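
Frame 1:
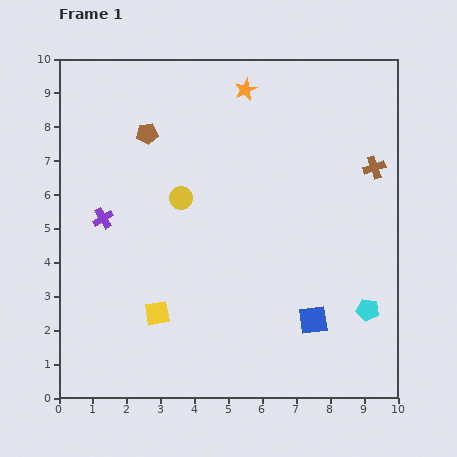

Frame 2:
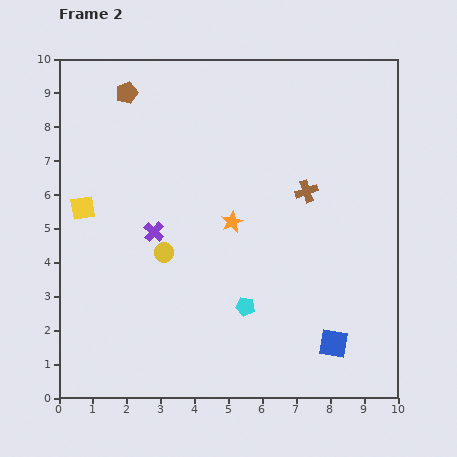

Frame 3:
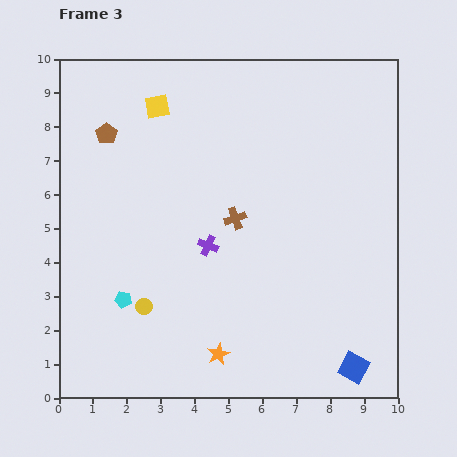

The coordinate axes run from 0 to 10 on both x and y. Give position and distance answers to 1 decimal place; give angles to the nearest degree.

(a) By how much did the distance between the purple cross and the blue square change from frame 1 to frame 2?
-0.7

Distance in frame 1: 6.9. Distance in frame 2: 6.2.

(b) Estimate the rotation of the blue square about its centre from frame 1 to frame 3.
37° clockwise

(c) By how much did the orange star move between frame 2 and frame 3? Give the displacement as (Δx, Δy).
(-0.4, -3.9)

The orange star was at (5.1, 5.2) in frame 2 and (4.7, 1.3) in frame 3.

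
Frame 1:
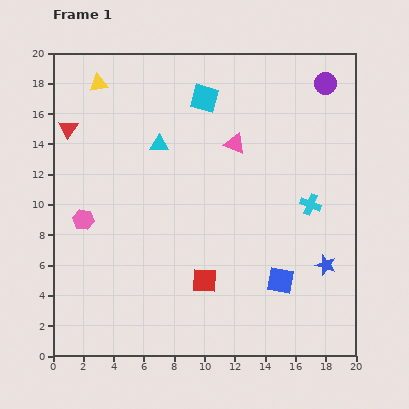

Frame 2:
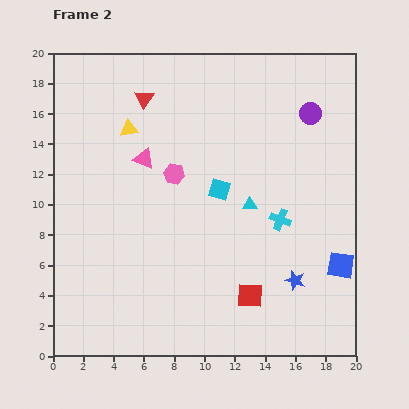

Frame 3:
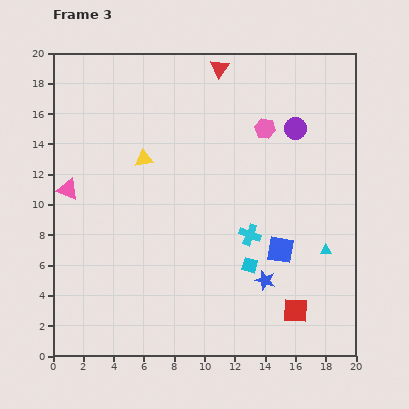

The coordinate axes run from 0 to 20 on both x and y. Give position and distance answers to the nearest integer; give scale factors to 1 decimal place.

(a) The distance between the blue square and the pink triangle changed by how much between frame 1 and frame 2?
+6

Distance in frame 1: 9. Distance in frame 2: 15.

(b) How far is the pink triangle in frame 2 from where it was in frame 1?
6

The pink triangle moved from (12, 14) to (6, 13), a distance of √(6² + 1²) ≈ 6.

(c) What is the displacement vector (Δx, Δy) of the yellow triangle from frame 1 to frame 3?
(3, -5)

The yellow triangle was at (3, 18) in frame 1 and (6, 13) in frame 3.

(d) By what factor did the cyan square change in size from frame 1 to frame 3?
0.6×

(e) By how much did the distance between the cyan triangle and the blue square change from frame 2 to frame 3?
-4

Distance in frame 2: 7. Distance in frame 3: 3.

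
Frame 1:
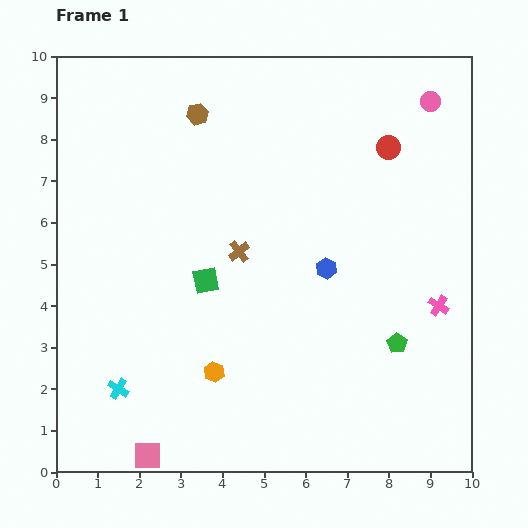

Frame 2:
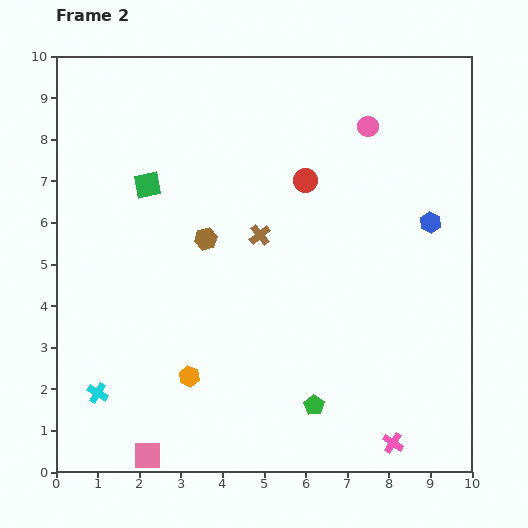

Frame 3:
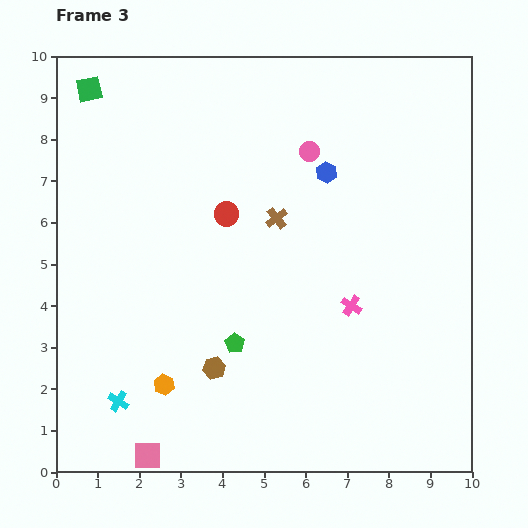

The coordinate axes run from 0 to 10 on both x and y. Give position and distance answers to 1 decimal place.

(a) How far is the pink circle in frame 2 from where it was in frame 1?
1.6

The pink circle moved from (9.0, 8.9) to (7.5, 8.3), a distance of √(1.5² + 0.6²) ≈ 1.6.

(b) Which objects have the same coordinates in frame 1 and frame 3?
the pink square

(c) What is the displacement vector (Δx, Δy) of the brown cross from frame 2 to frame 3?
(0.4, 0.4)

The brown cross was at (4.9, 5.7) in frame 2 and (5.3, 6.1) in frame 3.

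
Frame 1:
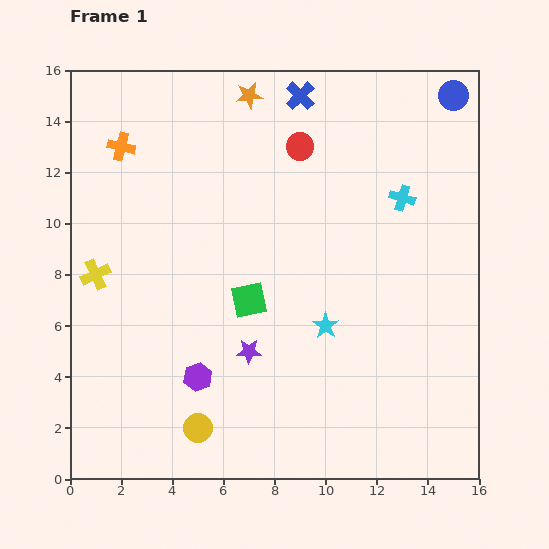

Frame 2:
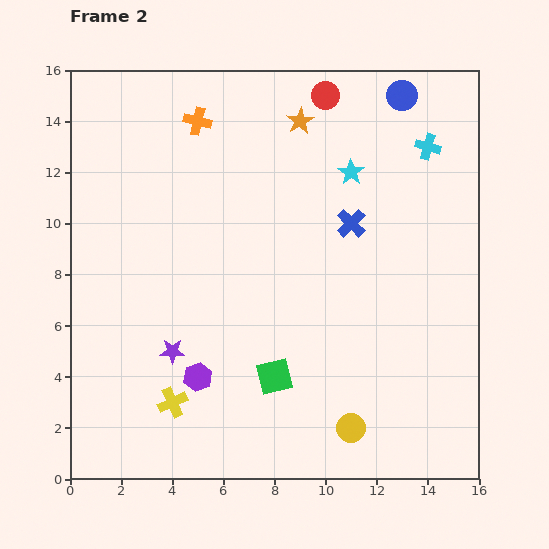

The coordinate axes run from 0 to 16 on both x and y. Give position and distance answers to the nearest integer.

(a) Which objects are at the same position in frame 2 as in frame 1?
the purple hexagon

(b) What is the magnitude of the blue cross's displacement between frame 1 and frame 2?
5

The blue cross moved from (9, 15) to (11, 10), a distance of √(2² + 5²) ≈ 5.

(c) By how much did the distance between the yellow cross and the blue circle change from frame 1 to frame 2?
-1

Distance in frame 1: 16. Distance in frame 2: 15.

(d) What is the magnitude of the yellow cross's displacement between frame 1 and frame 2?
6

The yellow cross moved from (1, 8) to (4, 3), a distance of √(3² + 5²) ≈ 6.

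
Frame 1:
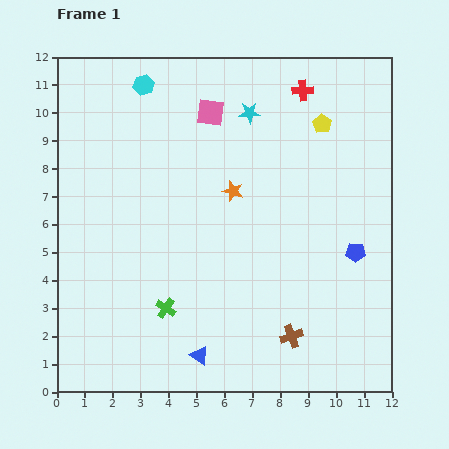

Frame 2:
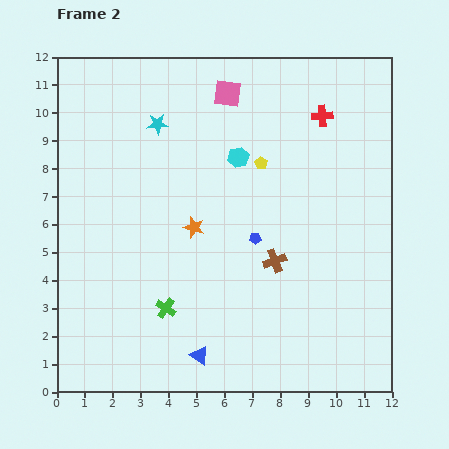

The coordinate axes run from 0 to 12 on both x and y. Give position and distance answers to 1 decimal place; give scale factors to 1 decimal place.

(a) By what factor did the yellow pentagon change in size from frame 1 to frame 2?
0.7×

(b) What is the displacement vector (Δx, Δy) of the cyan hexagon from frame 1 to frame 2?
(3.4, -2.6)

The cyan hexagon was at (3.1, 11.0) in frame 1 and (6.5, 8.4) in frame 2.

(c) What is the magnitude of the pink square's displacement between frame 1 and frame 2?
0.9

The pink square moved from (5.5, 10.0) to (6.1, 10.7), a distance of √(0.6² + 0.7²) ≈ 0.9.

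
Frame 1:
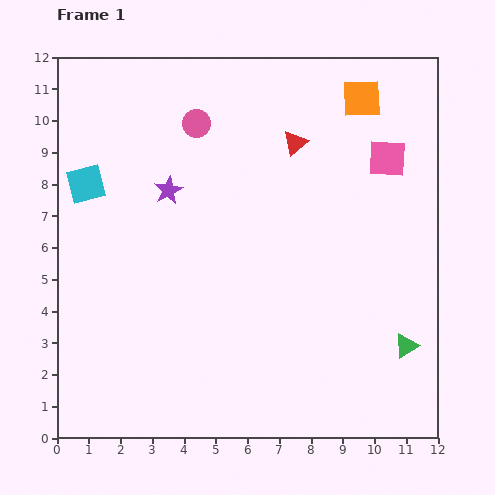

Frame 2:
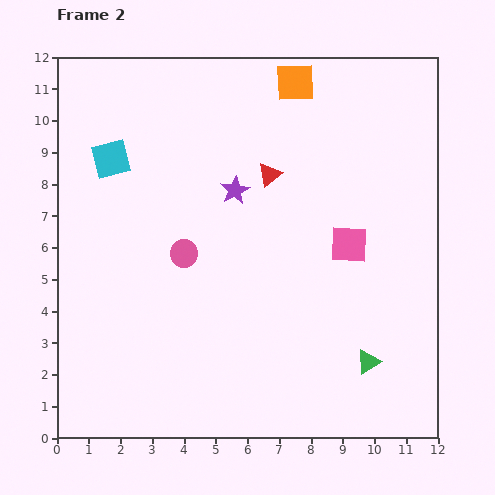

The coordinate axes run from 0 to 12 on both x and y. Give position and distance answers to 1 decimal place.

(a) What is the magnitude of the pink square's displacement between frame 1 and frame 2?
3.0

The pink square moved from (10.4, 8.8) to (9.2, 6.1), a distance of √(1.2² + 2.7²) ≈ 3.0.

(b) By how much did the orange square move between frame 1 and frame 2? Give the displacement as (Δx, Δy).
(-2.1, 0.5)

The orange square was at (9.6, 10.7) in frame 1 and (7.5, 11.2) in frame 2.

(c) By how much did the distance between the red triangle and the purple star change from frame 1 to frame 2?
-3.1

Distance in frame 1: 4.3. Distance in frame 2: 1.2.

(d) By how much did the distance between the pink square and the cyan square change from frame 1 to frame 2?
-1.5

Distance in frame 1: 9.5. Distance in frame 2: 8.0.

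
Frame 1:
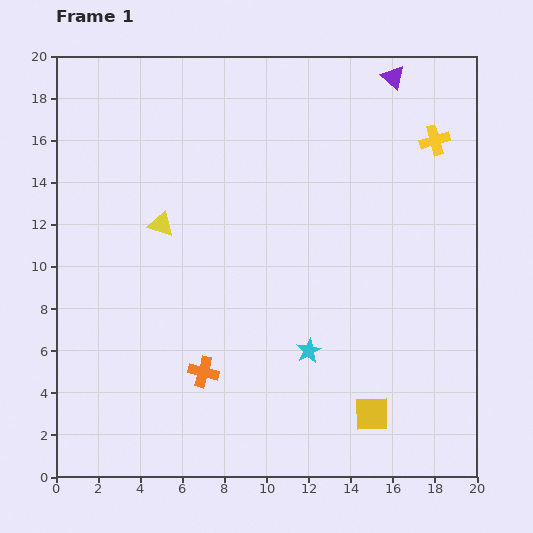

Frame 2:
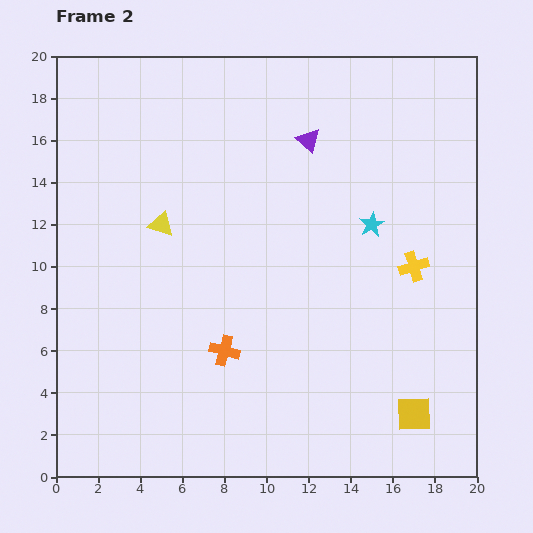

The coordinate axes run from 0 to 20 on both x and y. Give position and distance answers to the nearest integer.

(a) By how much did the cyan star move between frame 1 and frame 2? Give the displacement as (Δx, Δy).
(3, 6)

The cyan star was at (12, 6) in frame 1 and (15, 12) in frame 2.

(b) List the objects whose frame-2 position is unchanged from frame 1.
the yellow triangle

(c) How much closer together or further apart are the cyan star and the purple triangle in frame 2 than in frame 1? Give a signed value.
-9

Distance in frame 1: 14. Distance in frame 2: 5.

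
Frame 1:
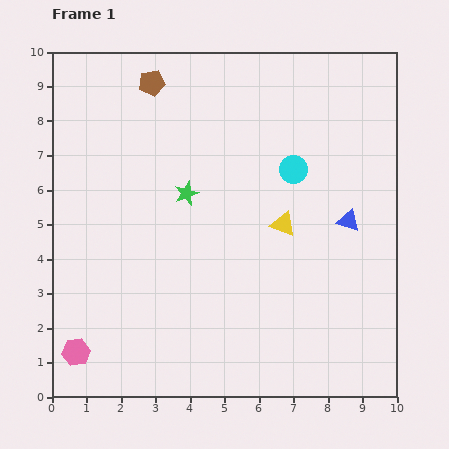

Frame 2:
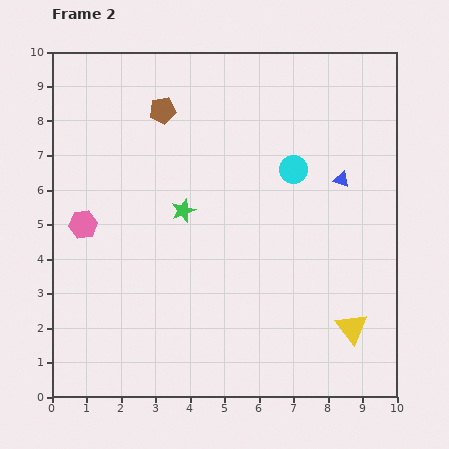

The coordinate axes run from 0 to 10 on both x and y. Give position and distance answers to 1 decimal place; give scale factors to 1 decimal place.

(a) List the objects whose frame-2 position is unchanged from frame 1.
the cyan circle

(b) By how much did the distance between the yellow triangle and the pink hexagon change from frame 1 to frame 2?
+1.4

Distance in frame 1: 7.0. Distance in frame 2: 8.4.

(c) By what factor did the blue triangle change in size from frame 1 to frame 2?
0.7×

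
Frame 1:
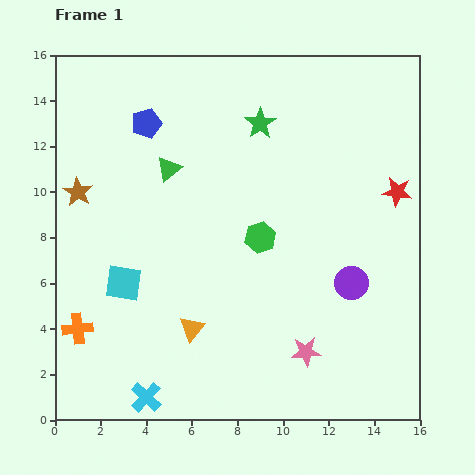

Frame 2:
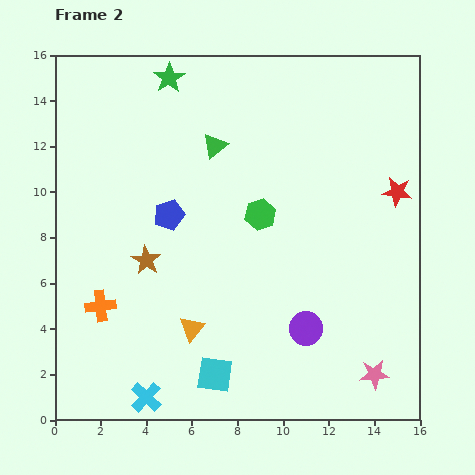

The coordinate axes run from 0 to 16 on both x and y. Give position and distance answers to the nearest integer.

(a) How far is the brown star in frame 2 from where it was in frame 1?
4

The brown star moved from (1, 10) to (4, 7), a distance of √(3² + 3²) ≈ 4.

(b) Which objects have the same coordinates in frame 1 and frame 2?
the cyan cross, the orange triangle, the red star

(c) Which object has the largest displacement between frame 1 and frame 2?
the cyan square

(moved 6; next 4)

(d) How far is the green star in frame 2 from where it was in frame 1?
4

The green star moved from (9, 13) to (5, 15), a distance of √(4² + 2²) ≈ 4.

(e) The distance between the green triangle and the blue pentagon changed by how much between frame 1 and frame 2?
+2

Distance in frame 1: 2. Distance in frame 2: 4.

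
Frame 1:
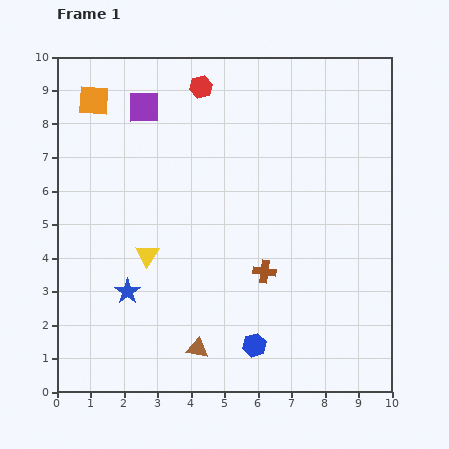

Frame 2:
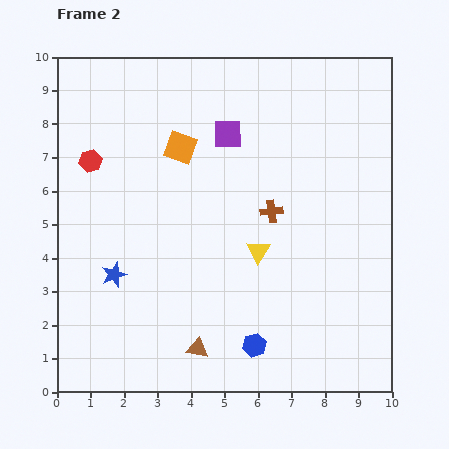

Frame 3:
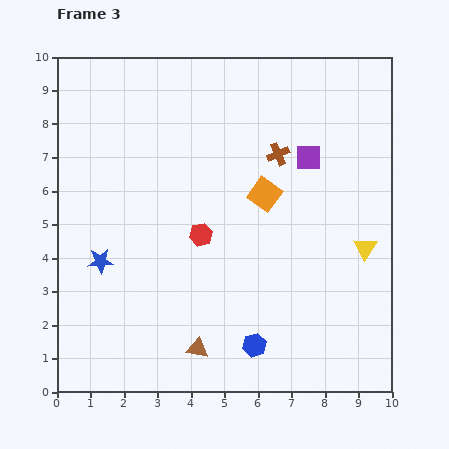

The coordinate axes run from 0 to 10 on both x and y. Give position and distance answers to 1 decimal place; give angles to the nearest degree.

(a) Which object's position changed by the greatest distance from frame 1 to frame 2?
the red hexagon

(moved 4.0; next 3.3)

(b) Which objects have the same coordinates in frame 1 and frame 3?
the blue hexagon, the brown triangle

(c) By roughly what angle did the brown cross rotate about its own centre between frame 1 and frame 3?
32° counter-clockwise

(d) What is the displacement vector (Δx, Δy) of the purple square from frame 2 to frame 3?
(2.4, -0.7)

The purple square was at (5.1, 7.7) in frame 2 and (7.5, 7.0) in frame 3.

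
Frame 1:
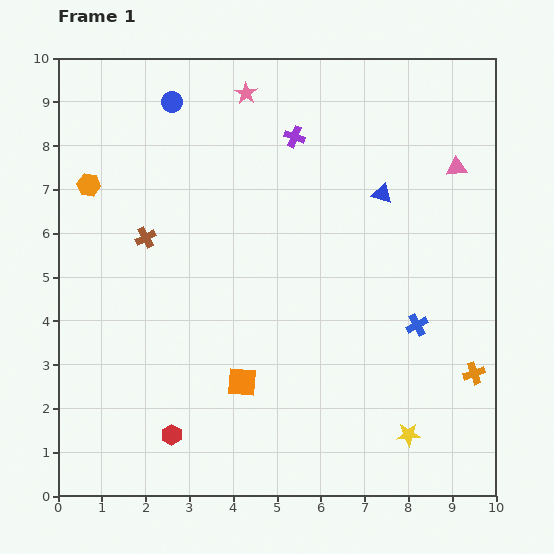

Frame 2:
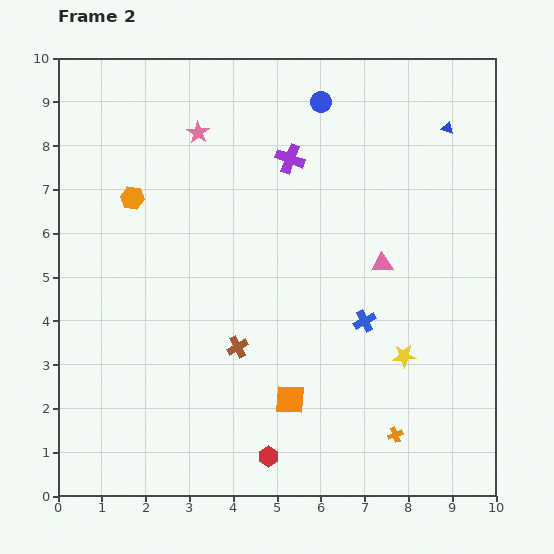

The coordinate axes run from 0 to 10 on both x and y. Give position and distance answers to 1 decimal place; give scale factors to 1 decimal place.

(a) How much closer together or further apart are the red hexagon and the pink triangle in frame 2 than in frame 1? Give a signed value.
-3.8

Distance in frame 1: 8.9. Distance in frame 2: 5.1.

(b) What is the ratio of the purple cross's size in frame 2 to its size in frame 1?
1.4×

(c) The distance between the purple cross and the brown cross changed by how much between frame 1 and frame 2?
+0.4

Distance in frame 1: 4.1. Distance in frame 2: 4.5.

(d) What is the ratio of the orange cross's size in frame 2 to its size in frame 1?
0.7×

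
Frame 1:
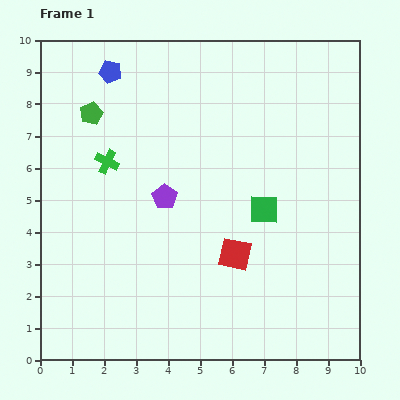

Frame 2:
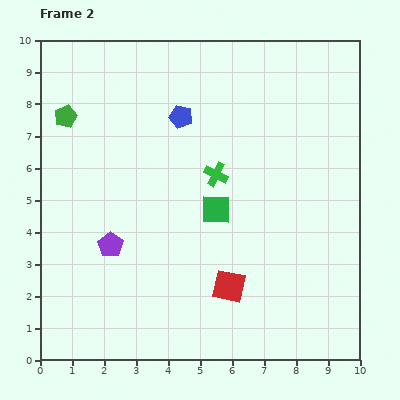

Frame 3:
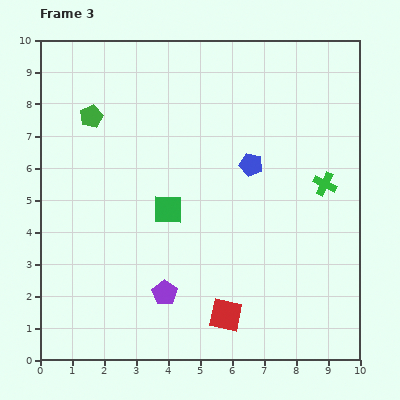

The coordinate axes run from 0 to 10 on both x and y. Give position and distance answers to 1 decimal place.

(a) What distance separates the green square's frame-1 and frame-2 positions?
1.5

The green square moved from (7.0, 4.7) to (5.5, 4.7), a distance of √(1.5² + 0.0²) ≈ 1.5.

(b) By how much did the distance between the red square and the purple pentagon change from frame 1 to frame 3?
-0.8

Distance in frame 1: 2.8. Distance in frame 3: 2.0.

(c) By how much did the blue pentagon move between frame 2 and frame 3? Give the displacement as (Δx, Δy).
(2.2, -1.5)

The blue pentagon was at (4.4, 7.6) in frame 2 and (6.6, 6.1) in frame 3.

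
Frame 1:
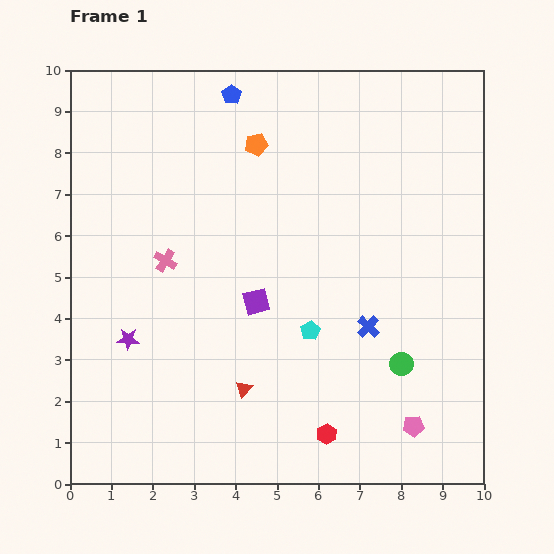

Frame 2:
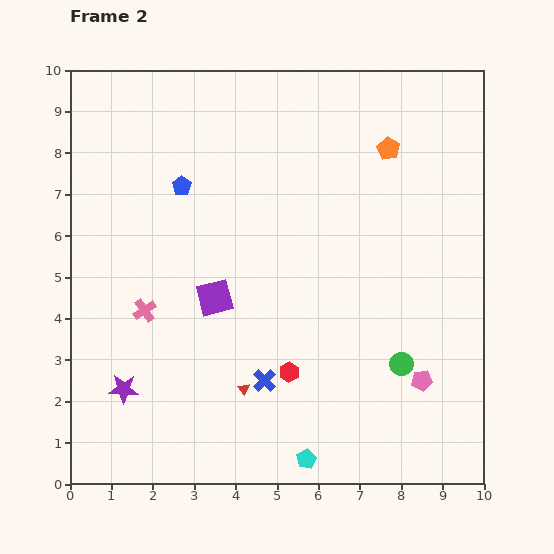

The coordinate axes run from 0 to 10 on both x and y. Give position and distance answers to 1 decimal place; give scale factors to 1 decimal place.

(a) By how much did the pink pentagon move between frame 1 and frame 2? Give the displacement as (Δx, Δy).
(0.2, 1.1)

The pink pentagon was at (8.3, 1.4) in frame 1 and (8.5, 2.5) in frame 2.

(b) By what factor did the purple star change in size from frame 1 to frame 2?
1.3×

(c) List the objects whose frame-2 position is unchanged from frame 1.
the green circle, the red triangle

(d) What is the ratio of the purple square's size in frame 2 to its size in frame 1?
1.4×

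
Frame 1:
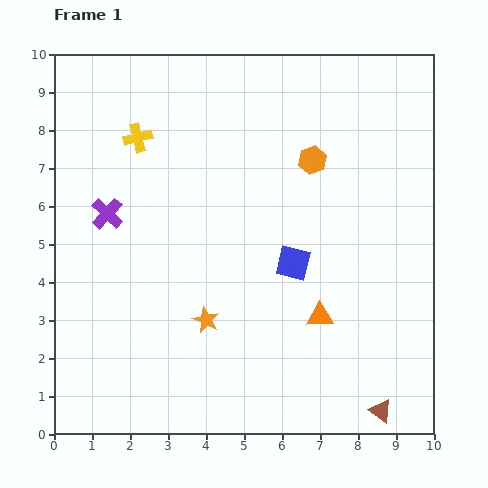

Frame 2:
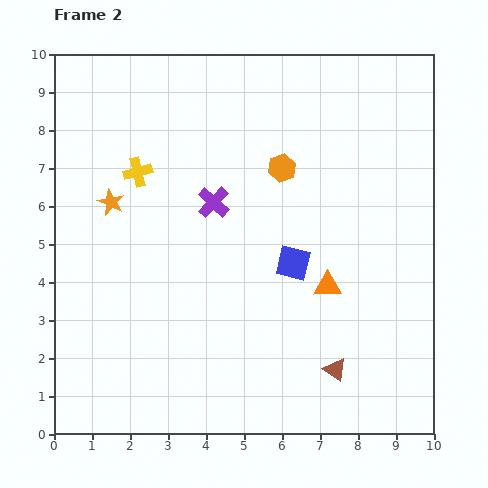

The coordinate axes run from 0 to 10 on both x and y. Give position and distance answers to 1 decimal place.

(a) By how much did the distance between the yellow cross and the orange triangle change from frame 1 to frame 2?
-0.9

Distance in frame 1: 6.7. Distance in frame 2: 5.8.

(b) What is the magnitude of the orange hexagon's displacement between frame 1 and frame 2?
0.8

The orange hexagon moved from (6.8, 7.2) to (6.0, 7.0), a distance of √(0.8² + 0.2²) ≈ 0.8.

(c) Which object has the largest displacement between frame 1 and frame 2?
the orange star

(moved 4.0; next 2.8)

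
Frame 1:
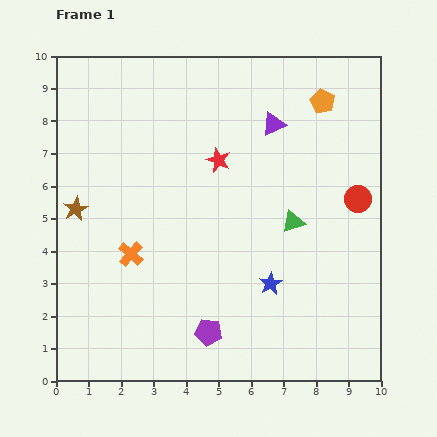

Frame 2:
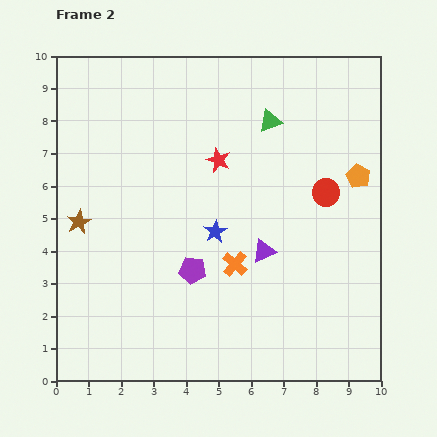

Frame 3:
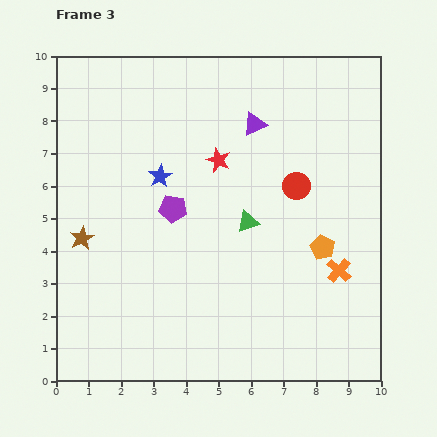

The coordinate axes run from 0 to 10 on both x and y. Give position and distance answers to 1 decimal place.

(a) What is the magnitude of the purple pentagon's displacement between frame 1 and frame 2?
2.0

The purple pentagon moved from (4.7, 1.5) to (4.2, 3.4), a distance of √(0.5² + 1.9²) ≈ 2.0.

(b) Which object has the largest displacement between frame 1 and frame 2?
the purple triangle

(moved 3.9; next 3.2)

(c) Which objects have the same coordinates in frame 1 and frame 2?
the red star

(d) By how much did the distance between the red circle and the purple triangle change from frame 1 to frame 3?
-1.2

Distance in frame 1: 3.5. Distance in frame 3: 2.3.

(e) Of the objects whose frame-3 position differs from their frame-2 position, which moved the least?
the brown star

(moved 0.5)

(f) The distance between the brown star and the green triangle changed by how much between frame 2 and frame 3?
-1.6

Distance in frame 2: 6.7. Distance in frame 3: 5.1.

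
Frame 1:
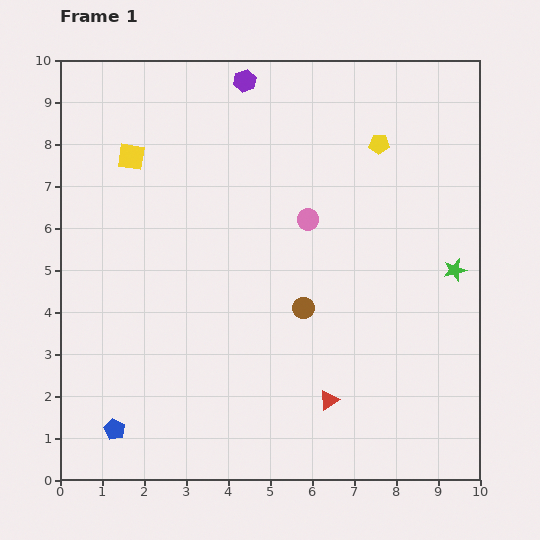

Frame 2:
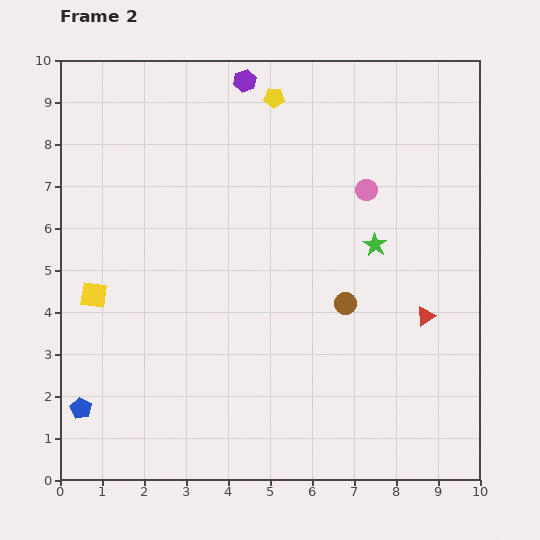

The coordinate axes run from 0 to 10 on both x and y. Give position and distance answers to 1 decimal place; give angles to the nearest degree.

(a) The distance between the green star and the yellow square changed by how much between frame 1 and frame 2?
-1.4

Distance in frame 1: 8.2. Distance in frame 2: 6.8.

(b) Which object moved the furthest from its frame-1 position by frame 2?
the yellow square

(moved 3.4; next 3.0)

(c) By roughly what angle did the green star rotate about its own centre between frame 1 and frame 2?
25° counter-clockwise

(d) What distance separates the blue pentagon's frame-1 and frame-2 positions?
0.9

The blue pentagon moved from (1.3, 1.2) to (0.5, 1.7), a distance of √(0.8² + 0.5²) ≈ 0.9.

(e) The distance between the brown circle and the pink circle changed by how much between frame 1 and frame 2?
+0.6

Distance in frame 1: 2.1. Distance in frame 2: 2.7.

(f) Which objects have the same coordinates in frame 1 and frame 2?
the purple hexagon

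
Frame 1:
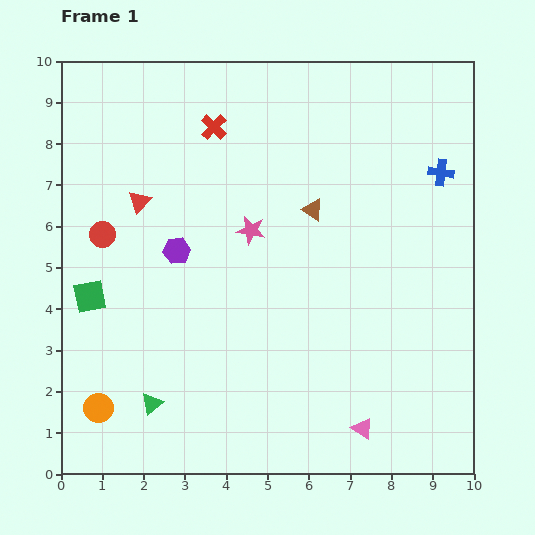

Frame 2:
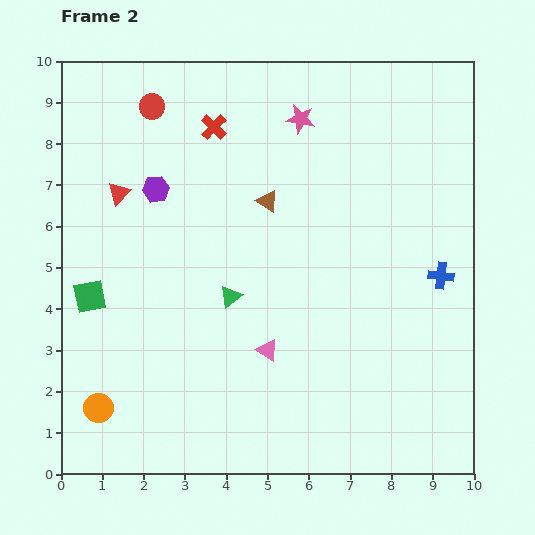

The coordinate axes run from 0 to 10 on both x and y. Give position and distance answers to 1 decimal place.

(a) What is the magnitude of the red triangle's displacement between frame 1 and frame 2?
0.5

The red triangle moved from (1.9, 6.6) to (1.4, 6.8), a distance of √(0.5² + 0.2²) ≈ 0.5.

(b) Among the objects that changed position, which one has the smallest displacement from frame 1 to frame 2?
the red triangle

(moved 0.5)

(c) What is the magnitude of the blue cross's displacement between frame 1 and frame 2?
2.5

The blue cross moved from (9.2, 7.3) to (9.2, 4.8), a distance of √(0.0² + 2.5²) ≈ 2.5.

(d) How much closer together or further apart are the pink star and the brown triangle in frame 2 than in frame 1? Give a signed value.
+0.6

Distance in frame 1: 1.6. Distance in frame 2: 2.2.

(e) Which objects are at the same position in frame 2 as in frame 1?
the orange circle, the green square, the red cross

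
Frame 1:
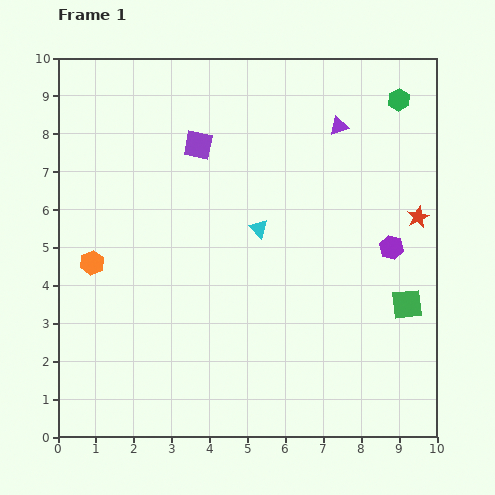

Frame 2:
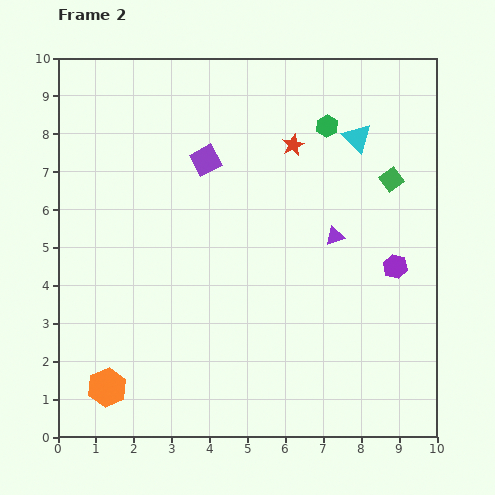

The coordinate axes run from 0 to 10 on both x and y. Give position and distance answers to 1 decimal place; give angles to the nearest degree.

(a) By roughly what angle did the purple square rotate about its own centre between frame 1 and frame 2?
39° counter-clockwise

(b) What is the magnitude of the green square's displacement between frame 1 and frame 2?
3.3

The green square moved from (9.2, 3.5) to (8.8, 6.8), a distance of √(0.4² + 3.3²) ≈ 3.3.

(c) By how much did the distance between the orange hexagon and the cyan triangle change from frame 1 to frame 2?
+4.8

Distance in frame 1: 4.5. Distance in frame 2: 9.3.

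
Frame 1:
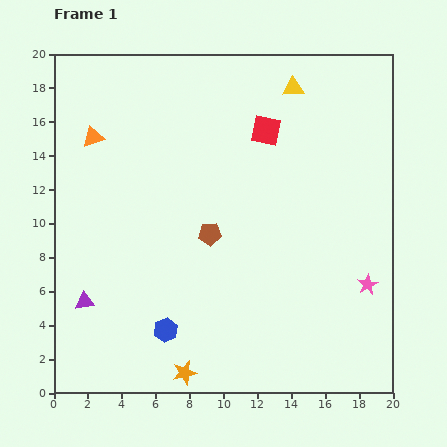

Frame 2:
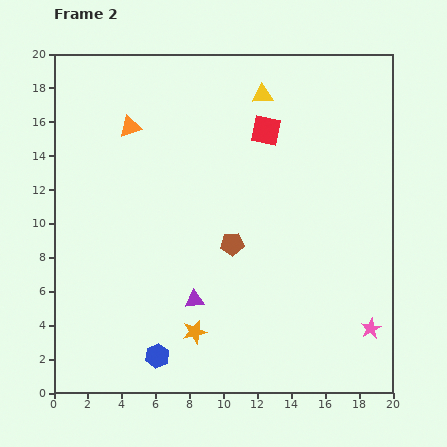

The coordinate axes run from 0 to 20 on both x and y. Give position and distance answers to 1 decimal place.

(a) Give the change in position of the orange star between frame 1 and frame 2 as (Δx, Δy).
(0.6, 2.4)

The orange star was at (7.7, 1.2) in frame 1 and (8.3, 3.6) in frame 2.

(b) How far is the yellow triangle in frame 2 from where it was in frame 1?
1.8

The yellow triangle moved from (14.1, 18.0) to (12.3, 17.6), a distance of √(1.8² + 0.4²) ≈ 1.8.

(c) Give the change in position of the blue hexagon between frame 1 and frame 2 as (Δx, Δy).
(-0.5, -1.5)

The blue hexagon was at (6.6, 3.7) in frame 1 and (6.1, 2.2) in frame 2.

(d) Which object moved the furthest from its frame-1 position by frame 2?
the purple triangle

(moved 6.5; next 2.6)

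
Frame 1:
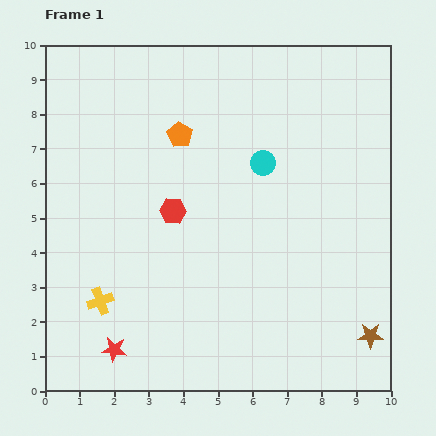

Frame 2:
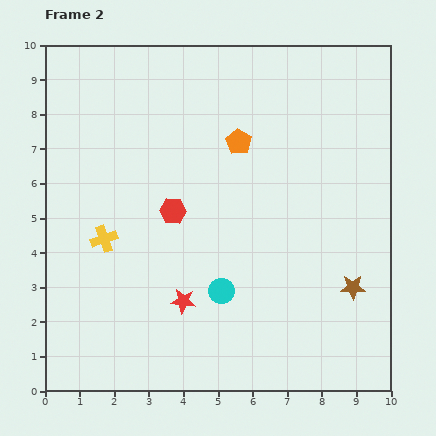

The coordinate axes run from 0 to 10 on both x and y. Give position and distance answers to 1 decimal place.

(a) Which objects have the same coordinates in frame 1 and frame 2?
the red hexagon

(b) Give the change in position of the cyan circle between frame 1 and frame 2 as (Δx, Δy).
(-1.2, -3.7)

The cyan circle was at (6.3, 6.6) in frame 1 and (5.1, 2.9) in frame 2.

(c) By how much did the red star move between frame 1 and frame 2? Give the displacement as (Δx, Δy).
(2.0, 1.4)

The red star was at (2.0, 1.2) in frame 1 and (4.0, 2.6) in frame 2.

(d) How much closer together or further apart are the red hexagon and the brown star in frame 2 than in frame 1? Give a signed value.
-1.1

Distance in frame 1: 6.7. Distance in frame 2: 5.6.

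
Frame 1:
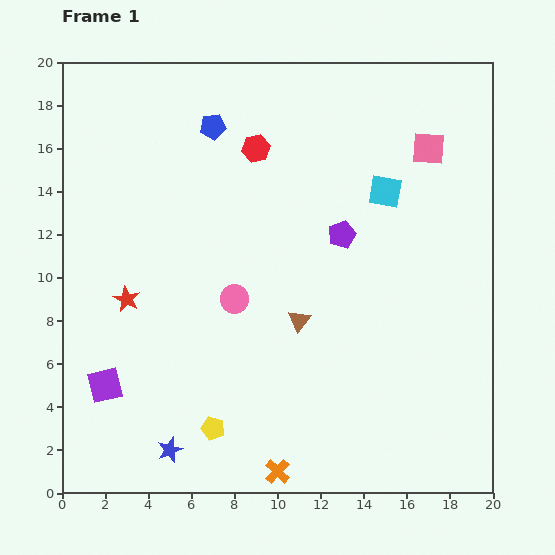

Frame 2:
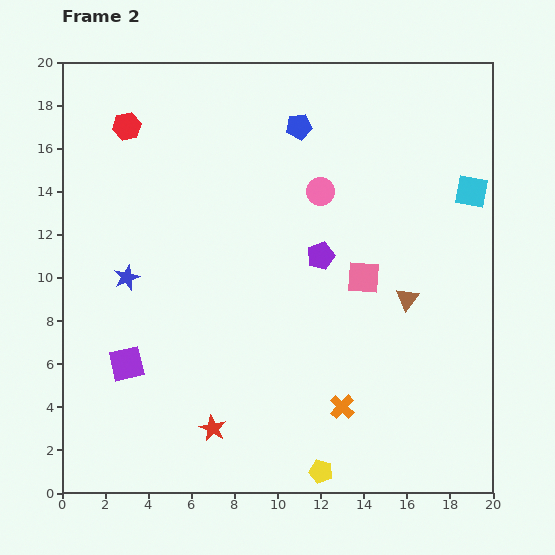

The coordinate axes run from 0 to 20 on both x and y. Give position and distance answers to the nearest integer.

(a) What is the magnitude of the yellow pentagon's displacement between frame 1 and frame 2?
5

The yellow pentagon moved from (7, 3) to (12, 1), a distance of √(5² + 2²) ≈ 5.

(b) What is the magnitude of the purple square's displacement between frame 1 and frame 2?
1

The purple square moved from (2, 5) to (3, 6), a distance of √(1² + 1²) ≈ 1.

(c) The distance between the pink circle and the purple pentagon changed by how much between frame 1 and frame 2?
-3

Distance in frame 1: 6. Distance in frame 2: 3.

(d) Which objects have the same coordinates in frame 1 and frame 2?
none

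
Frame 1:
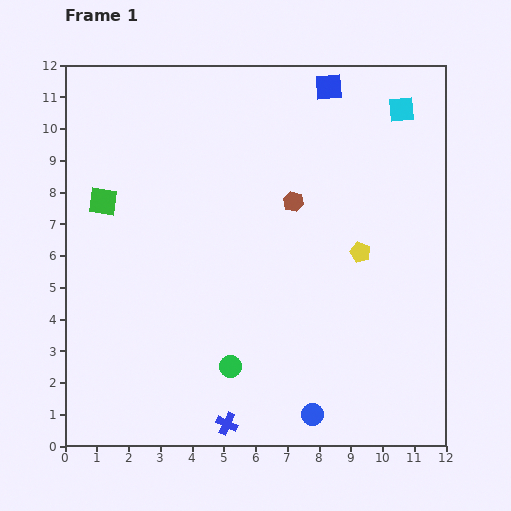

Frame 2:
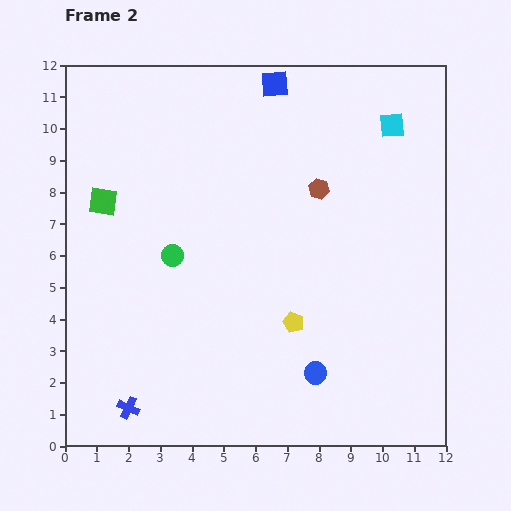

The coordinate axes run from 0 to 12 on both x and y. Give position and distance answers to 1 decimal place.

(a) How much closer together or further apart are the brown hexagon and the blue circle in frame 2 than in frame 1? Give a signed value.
-0.9

Distance in frame 1: 6.7. Distance in frame 2: 5.8.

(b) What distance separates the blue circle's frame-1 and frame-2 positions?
1.3

The blue circle moved from (7.8, 1.0) to (7.9, 2.3), a distance of √(0.1² + 1.3²) ≈ 1.3.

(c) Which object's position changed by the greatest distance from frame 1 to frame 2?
the green circle

(moved 3.9; next 3.1)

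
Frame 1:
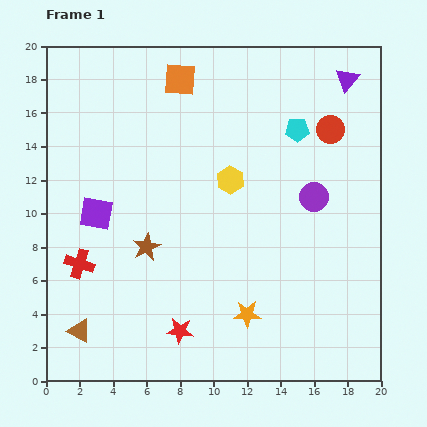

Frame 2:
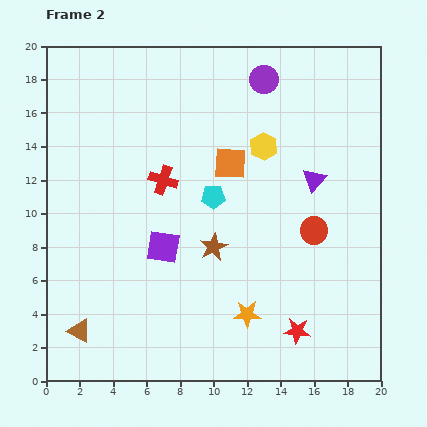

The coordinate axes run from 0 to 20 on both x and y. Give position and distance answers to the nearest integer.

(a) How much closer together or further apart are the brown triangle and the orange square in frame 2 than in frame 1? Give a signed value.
-3

Distance in frame 1: 16. Distance in frame 2: 13.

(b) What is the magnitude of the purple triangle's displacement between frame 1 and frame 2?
6

The purple triangle moved from (18, 18) to (16, 12), a distance of √(2² + 6²) ≈ 6.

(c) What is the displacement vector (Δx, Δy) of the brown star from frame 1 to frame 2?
(4, 0)

The brown star was at (6, 8) in frame 1 and (10, 8) in frame 2.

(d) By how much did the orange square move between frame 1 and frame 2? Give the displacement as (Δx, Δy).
(3, -5)

The orange square was at (8, 18) in frame 1 and (11, 13) in frame 2.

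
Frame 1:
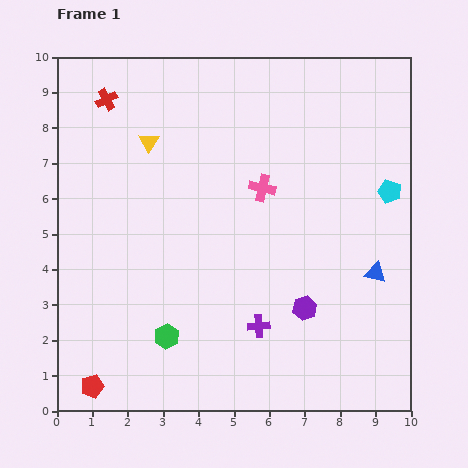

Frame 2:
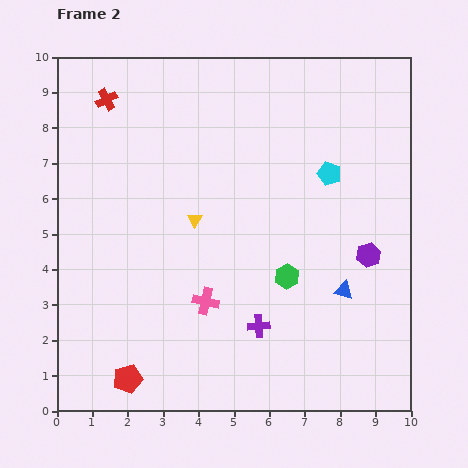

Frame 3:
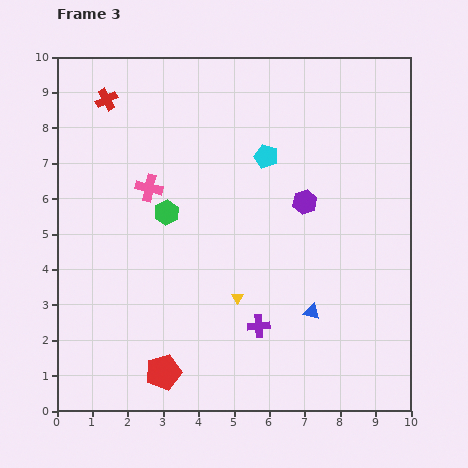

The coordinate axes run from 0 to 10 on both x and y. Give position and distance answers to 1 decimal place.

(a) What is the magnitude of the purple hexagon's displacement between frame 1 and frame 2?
2.3

The purple hexagon moved from (7.0, 2.9) to (8.8, 4.4), a distance of √(1.8² + 1.5²) ≈ 2.3.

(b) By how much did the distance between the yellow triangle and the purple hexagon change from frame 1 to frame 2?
-1.4

Distance in frame 1: 6.4. Distance in frame 2: 5.0.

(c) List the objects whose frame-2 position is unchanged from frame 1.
the purple cross, the red cross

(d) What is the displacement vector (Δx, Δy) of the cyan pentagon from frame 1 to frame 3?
(-3.5, 1.0)

The cyan pentagon was at (9.4, 6.2) in frame 1 and (5.9, 7.2) in frame 3.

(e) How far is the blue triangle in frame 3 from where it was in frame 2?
1.1

The blue triangle moved from (8.1, 3.4) to (7.2, 2.8), a distance of √(0.9² + 0.6²) ≈ 1.1.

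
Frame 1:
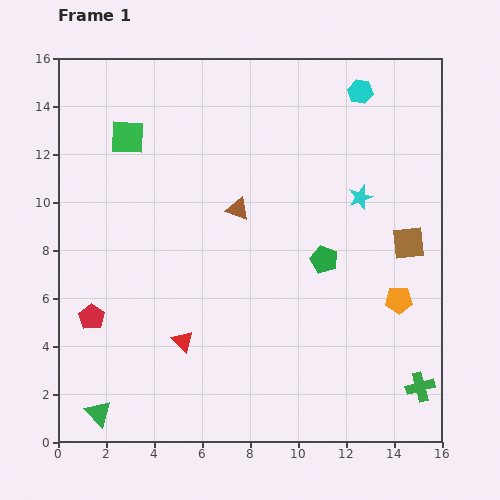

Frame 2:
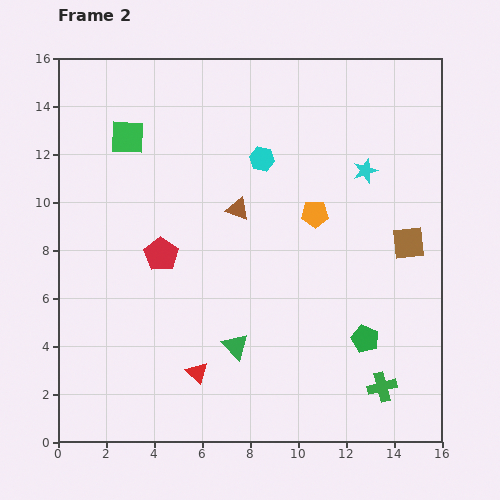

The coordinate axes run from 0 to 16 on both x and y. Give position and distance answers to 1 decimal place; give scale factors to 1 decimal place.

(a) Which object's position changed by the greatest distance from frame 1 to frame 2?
the green triangle

(moved 6.4; next 5.0)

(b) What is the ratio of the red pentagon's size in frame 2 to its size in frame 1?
1.3×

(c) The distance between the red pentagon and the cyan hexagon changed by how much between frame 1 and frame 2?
-8.8

Distance in frame 1: 14.6. Distance in frame 2: 5.8.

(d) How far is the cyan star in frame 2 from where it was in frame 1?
1.1

The cyan star moved from (12.6, 10.2) to (12.8, 11.3), a distance of √(0.2² + 1.1²) ≈ 1.1.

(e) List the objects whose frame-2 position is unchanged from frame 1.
the brown triangle, the green square, the brown square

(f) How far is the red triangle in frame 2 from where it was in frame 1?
1.4

The red triangle moved from (5.2, 4.2) to (5.8, 2.9), a distance of √(0.6² + 1.3²) ≈ 1.4.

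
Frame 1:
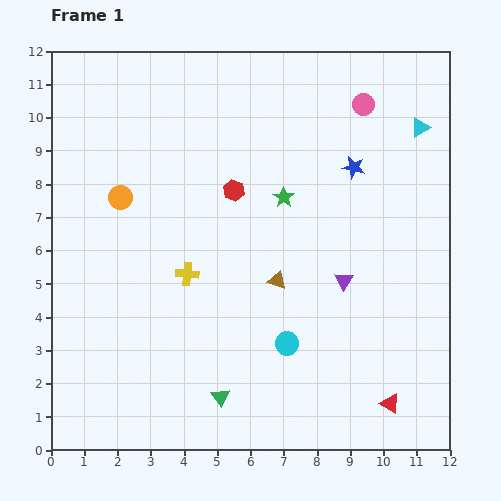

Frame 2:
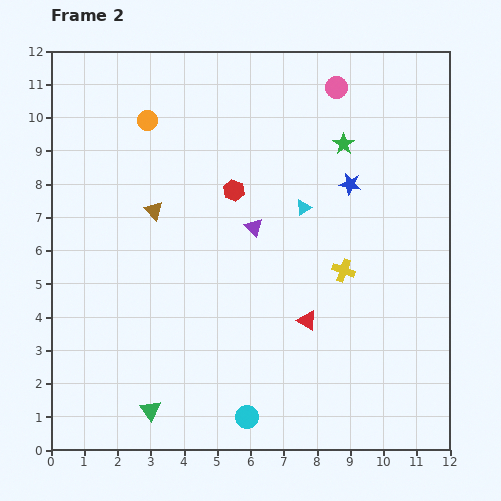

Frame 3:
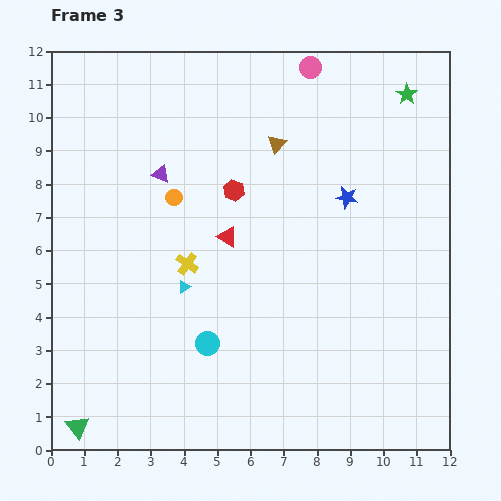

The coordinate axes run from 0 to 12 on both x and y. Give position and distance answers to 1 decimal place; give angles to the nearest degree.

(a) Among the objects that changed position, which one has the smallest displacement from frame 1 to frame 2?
the blue star

(moved 0.5)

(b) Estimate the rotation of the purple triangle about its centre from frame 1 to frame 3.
39° counter-clockwise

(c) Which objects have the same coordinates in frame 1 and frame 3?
the red hexagon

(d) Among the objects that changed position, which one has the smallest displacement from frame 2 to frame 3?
the blue star

(moved 0.4)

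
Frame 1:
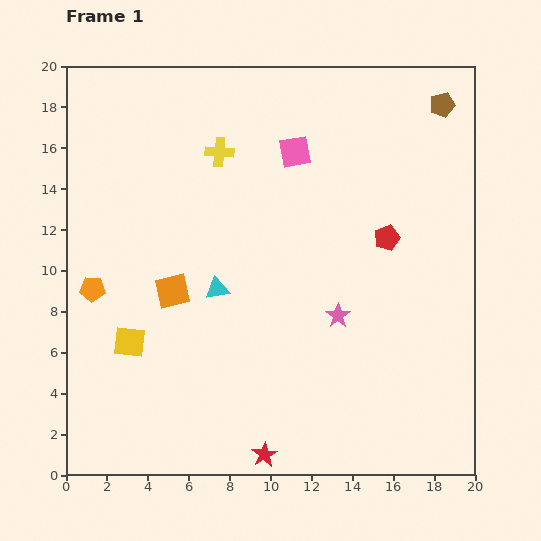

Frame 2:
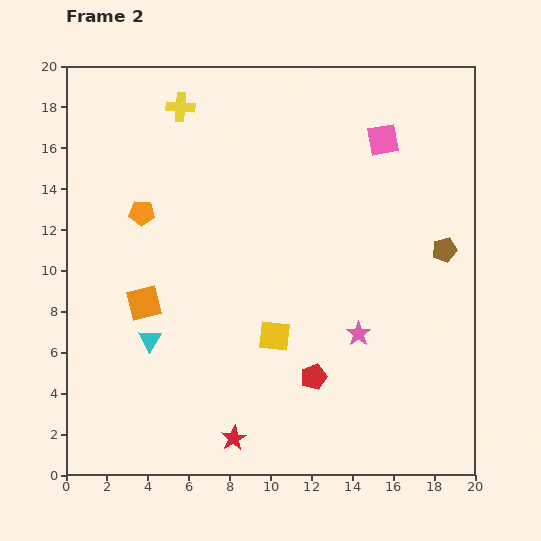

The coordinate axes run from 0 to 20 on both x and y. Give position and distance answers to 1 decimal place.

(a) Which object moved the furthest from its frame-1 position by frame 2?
the red pentagon

(moved 7.7; next 7.1)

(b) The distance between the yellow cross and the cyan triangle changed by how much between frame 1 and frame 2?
+4.8

Distance in frame 1: 6.7. Distance in frame 2: 11.5.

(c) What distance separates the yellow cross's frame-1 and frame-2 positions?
2.9

The yellow cross moved from (7.5, 15.8) to (5.6, 18.0), a distance of √(1.9² + 2.2²) ≈ 2.9.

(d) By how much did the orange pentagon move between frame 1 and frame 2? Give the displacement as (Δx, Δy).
(2.4, 3.7)

The orange pentagon was at (1.3, 9.1) in frame 1 and (3.7, 12.8) in frame 2.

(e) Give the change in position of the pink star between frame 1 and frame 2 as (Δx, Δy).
(1.0, -0.9)

The pink star was at (13.3, 7.8) in frame 1 and (14.3, 6.9) in frame 2.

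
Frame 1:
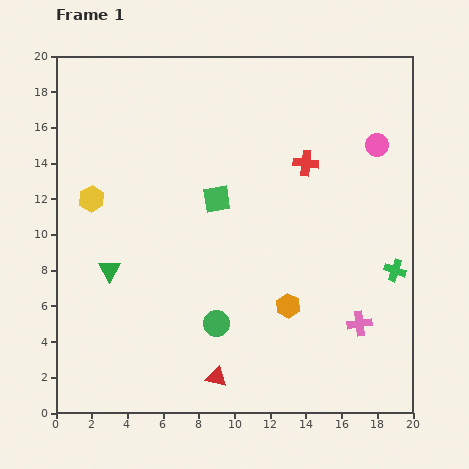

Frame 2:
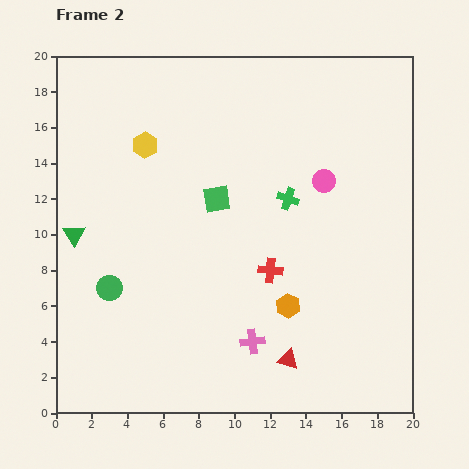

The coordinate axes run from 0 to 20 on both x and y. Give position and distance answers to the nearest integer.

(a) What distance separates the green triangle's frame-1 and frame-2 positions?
3

The green triangle moved from (3, 8) to (1, 10), a distance of √(2² + 2²) ≈ 3.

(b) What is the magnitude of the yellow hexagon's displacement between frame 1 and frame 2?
4

The yellow hexagon moved from (2, 12) to (5, 15), a distance of √(3² + 3²) ≈ 4.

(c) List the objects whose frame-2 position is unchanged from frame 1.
the green square, the orange hexagon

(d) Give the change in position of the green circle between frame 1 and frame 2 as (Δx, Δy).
(-6, 2)

The green circle was at (9, 5) in frame 1 and (3, 7) in frame 2.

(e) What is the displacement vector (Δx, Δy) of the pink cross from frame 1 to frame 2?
(-6, -1)

The pink cross was at (17, 5) in frame 1 and (11, 4) in frame 2.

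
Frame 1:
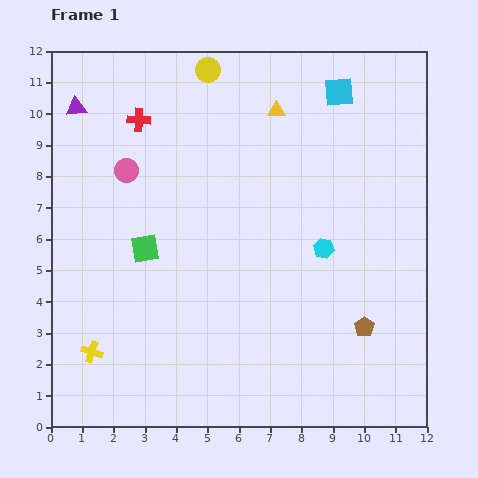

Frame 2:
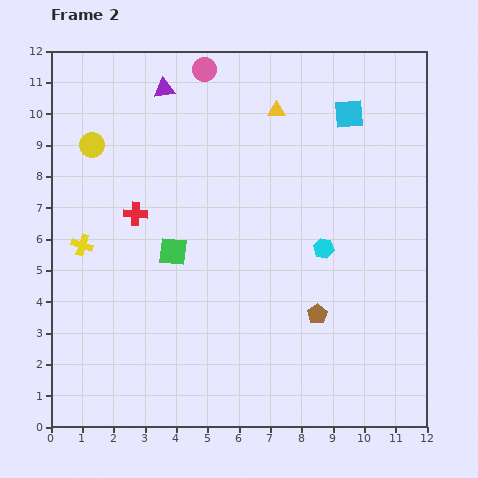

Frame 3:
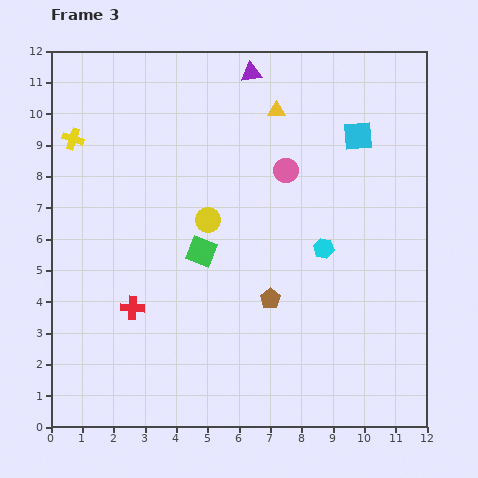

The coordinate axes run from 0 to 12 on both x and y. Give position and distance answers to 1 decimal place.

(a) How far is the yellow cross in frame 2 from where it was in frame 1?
3.4

The yellow cross moved from (1.3, 2.4) to (1.0, 5.8), a distance of √(0.3² + 3.4²) ≈ 3.4.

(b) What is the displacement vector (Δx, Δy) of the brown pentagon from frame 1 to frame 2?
(-1.5, 0.4)

The brown pentagon was at (10.0, 3.2) in frame 1 and (8.5, 3.6) in frame 2.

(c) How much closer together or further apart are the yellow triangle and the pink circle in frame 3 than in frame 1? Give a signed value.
-3.3

Distance in frame 1: 5.2. Distance in frame 3: 1.9.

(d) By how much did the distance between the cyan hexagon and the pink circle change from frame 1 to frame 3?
-4.0

Distance in frame 1: 6.8. Distance in frame 3: 2.8.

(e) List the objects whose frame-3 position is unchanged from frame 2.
the cyan hexagon, the yellow triangle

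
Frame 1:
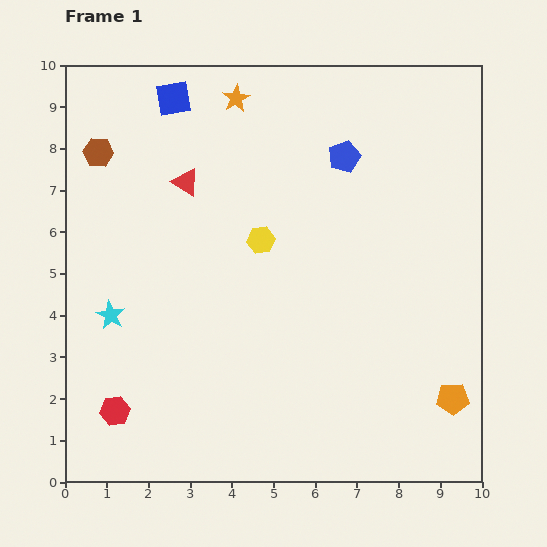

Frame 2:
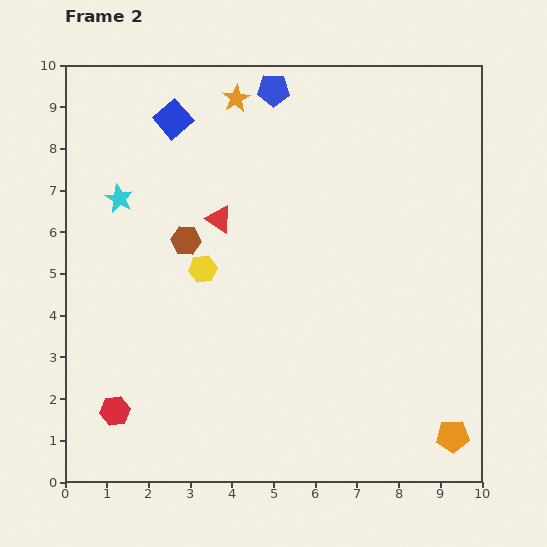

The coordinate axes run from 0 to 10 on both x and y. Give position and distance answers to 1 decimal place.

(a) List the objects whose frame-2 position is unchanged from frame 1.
the red hexagon, the orange star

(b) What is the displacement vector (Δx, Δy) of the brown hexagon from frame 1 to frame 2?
(2.1, -2.1)

The brown hexagon was at (0.8, 7.9) in frame 1 and (2.9, 5.8) in frame 2.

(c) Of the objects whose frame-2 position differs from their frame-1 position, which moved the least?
the blue square

(moved 0.5)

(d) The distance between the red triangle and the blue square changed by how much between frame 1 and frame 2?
+0.6

Distance in frame 1: 2.0. Distance in frame 2: 2.6.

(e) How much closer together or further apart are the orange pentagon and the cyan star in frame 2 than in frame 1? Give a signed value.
+1.4

Distance in frame 1: 8.4. Distance in frame 2: 9.8.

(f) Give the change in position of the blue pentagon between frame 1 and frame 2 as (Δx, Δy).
(-1.7, 1.6)

The blue pentagon was at (6.7, 7.8) in frame 1 and (5.0, 9.4) in frame 2.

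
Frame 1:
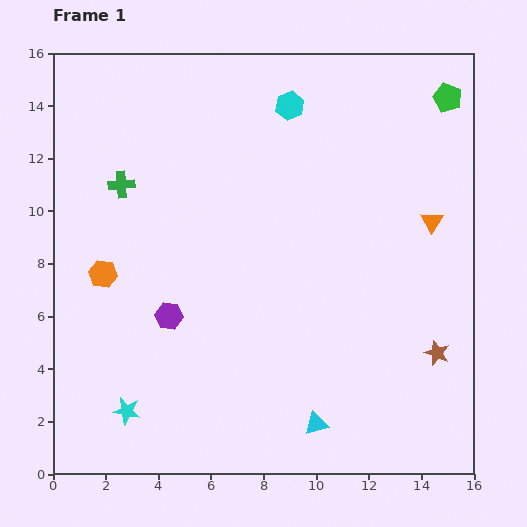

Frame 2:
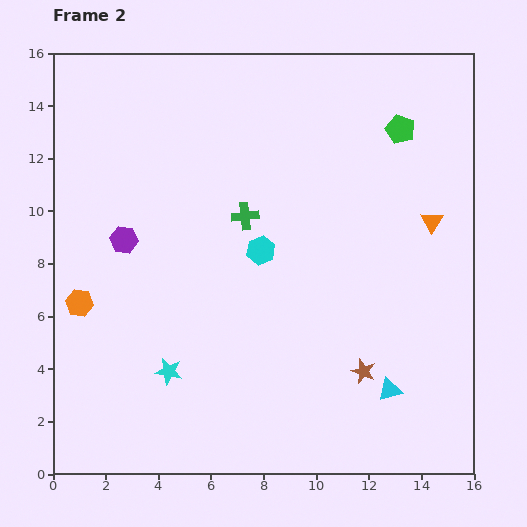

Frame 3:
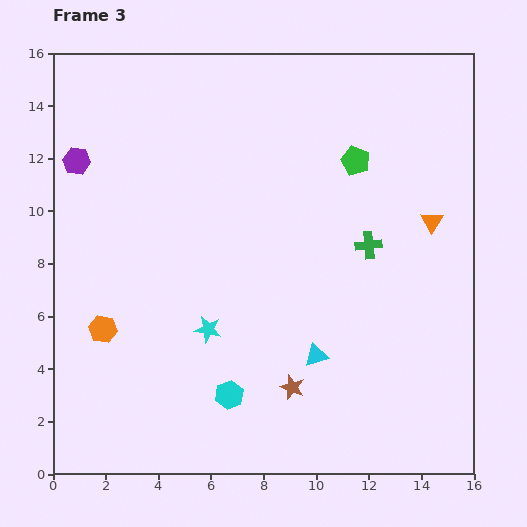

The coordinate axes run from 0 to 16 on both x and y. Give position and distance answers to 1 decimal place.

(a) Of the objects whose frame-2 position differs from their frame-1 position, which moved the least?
the orange hexagon

(moved 1.4)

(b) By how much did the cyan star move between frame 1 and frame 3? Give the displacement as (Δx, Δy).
(3.1, 3.1)

The cyan star was at (2.8, 2.4) in frame 1 and (5.9, 5.5) in frame 3.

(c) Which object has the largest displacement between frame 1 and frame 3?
the cyan hexagon

(moved 11.2; next 9.7)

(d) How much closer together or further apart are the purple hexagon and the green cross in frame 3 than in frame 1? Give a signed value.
+6.3

Distance in frame 1: 5.3. Distance in frame 3: 11.6.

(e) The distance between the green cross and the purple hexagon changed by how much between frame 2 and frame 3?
+6.9

Distance in frame 2: 4.7. Distance in frame 3: 11.6.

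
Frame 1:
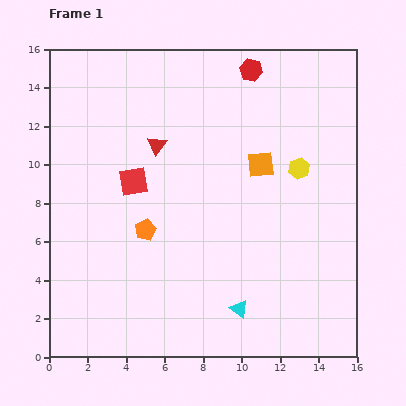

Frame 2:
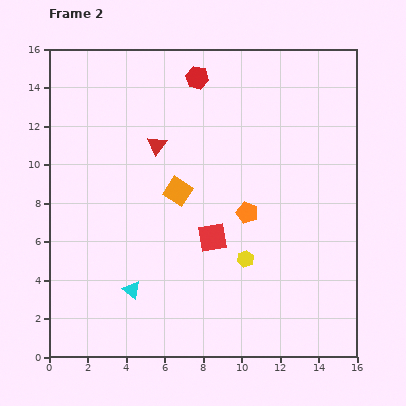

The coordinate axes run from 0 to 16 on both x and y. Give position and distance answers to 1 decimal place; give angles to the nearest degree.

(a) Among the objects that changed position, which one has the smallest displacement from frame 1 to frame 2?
the red hexagon

(moved 2.8)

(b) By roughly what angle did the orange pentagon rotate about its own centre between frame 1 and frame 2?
26° counter-clockwise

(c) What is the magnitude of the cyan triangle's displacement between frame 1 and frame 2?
5.7

The cyan triangle moved from (9.9, 2.5) to (4.3, 3.5), a distance of √(5.6² + 1.0²) ≈ 5.7.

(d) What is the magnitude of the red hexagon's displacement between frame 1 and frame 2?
2.8

The red hexagon moved from (10.5, 14.9) to (7.7, 14.5), a distance of √(2.8² + 0.4²) ≈ 2.8.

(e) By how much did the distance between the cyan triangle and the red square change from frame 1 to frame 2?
-3.6

Distance in frame 1: 8.6. Distance in frame 2: 5.0.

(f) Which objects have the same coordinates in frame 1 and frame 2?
the red triangle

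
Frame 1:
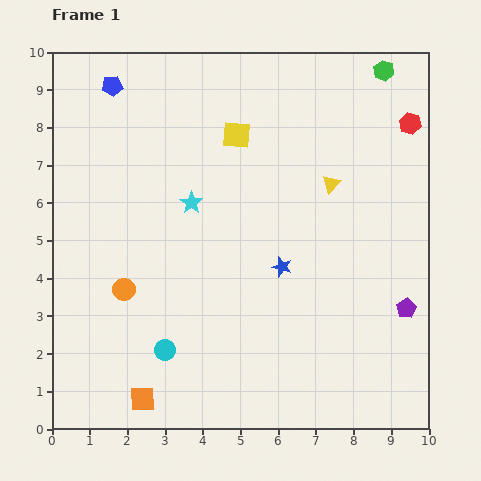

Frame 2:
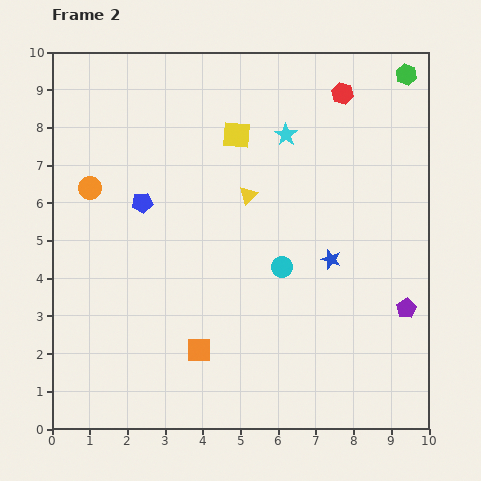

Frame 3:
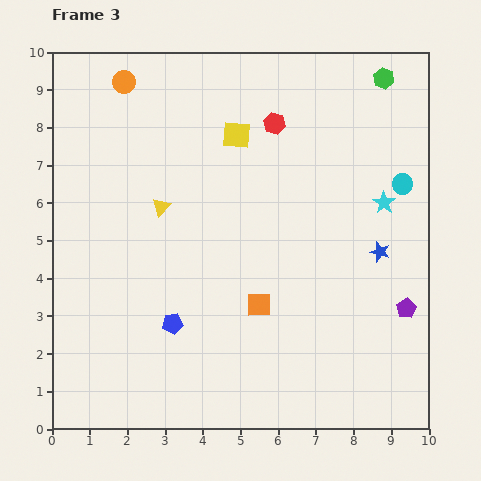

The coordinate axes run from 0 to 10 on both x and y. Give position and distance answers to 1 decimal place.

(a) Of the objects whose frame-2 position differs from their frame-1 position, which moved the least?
the green hexagon

(moved 0.6)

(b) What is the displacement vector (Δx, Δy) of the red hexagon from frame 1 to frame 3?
(-3.6, 0.0)

The red hexagon was at (9.5, 8.1) in frame 1 and (5.9, 8.1) in frame 3.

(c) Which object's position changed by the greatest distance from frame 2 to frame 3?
the cyan circle

(moved 3.9; next 3.3)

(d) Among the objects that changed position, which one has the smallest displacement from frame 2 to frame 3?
the green hexagon

(moved 0.6)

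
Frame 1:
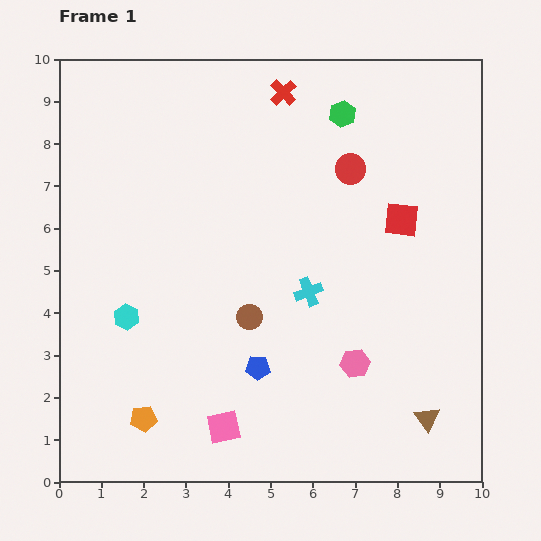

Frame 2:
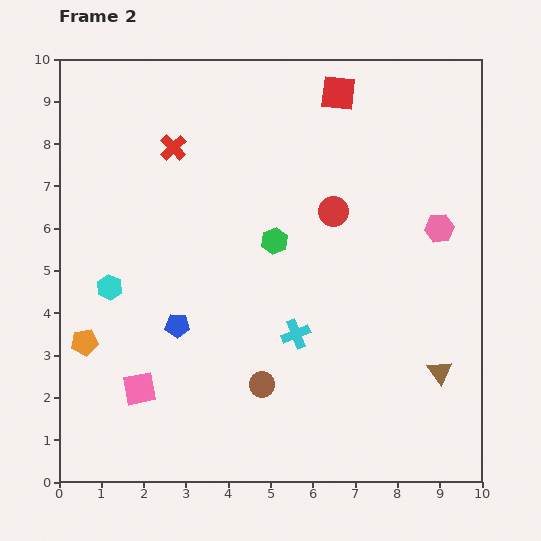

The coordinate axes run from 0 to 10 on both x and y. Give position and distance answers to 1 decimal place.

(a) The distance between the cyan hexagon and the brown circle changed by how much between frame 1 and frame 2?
+1.4

Distance in frame 1: 2.9. Distance in frame 2: 4.3.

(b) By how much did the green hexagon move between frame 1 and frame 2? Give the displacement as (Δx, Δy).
(-1.6, -3.0)

The green hexagon was at (6.7, 8.7) in frame 1 and (5.1, 5.7) in frame 2.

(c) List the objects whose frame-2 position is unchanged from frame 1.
none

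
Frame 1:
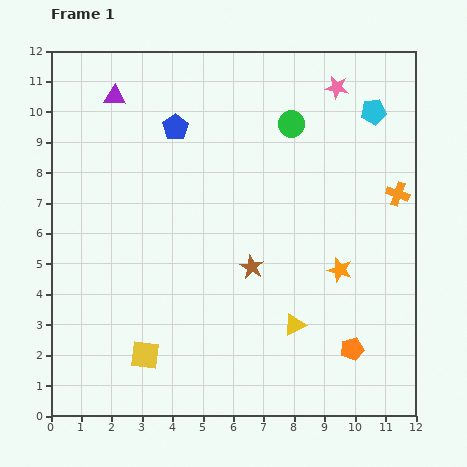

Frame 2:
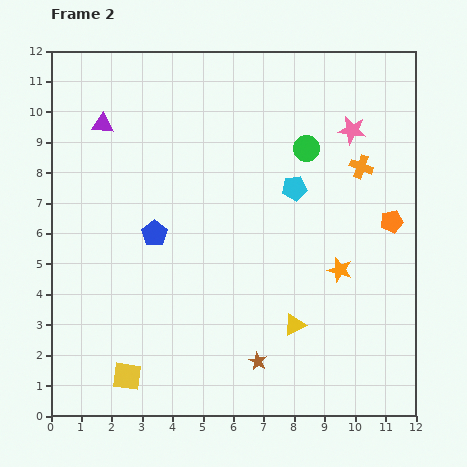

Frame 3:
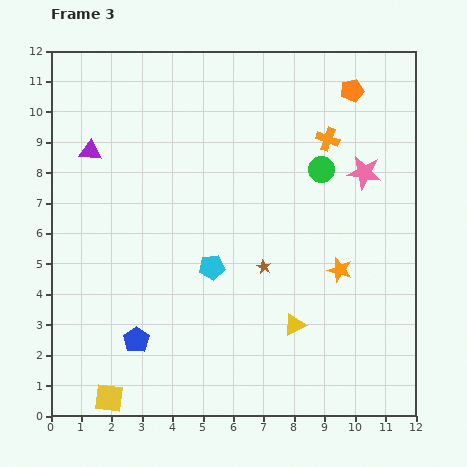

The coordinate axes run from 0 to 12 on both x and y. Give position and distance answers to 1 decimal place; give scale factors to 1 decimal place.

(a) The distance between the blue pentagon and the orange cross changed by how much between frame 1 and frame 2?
-0.5

Distance in frame 1: 7.6. Distance in frame 2: 7.1.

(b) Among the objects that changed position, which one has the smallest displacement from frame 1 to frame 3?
the brown star

(moved 0.4)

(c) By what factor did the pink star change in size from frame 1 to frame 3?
1.5×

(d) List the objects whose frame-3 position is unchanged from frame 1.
the orange star, the yellow triangle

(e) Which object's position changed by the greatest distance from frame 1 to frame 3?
the orange pentagon

(moved 8.5; next 7.4)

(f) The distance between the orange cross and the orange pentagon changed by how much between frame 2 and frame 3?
-0.3

Distance in frame 2: 2.1. Distance in frame 3: 1.8.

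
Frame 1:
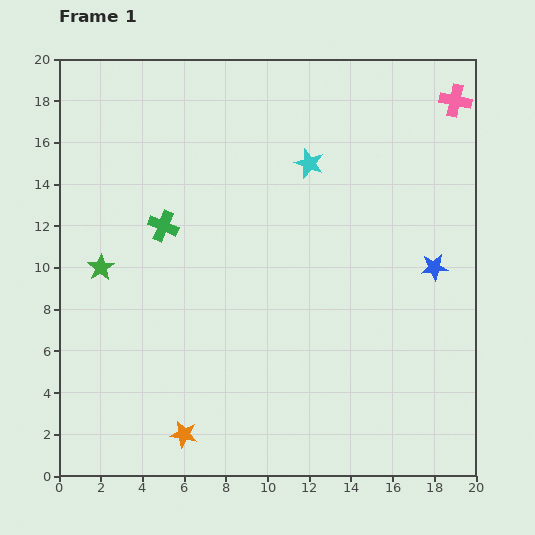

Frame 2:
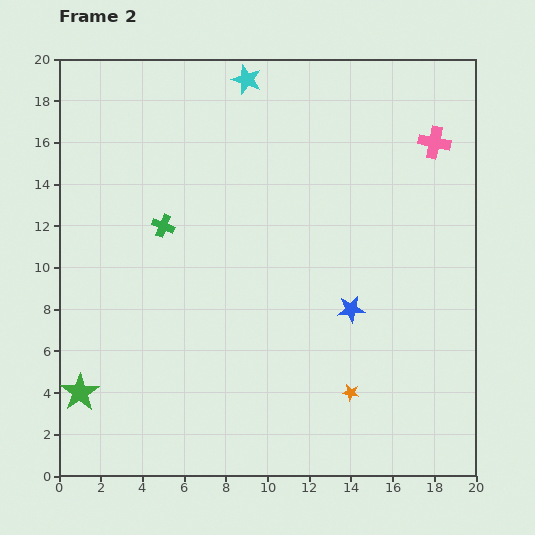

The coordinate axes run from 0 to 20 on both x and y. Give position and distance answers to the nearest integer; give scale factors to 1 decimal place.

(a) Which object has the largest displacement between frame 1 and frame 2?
the orange star

(moved 8; next 6)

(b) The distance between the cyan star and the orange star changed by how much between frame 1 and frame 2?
+2

Distance in frame 1: 14. Distance in frame 2: 16.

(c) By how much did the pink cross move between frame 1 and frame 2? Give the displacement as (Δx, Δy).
(-1, -2)

The pink cross was at (19, 18) in frame 1 and (18, 16) in frame 2.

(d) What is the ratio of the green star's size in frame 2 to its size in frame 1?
1.4×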